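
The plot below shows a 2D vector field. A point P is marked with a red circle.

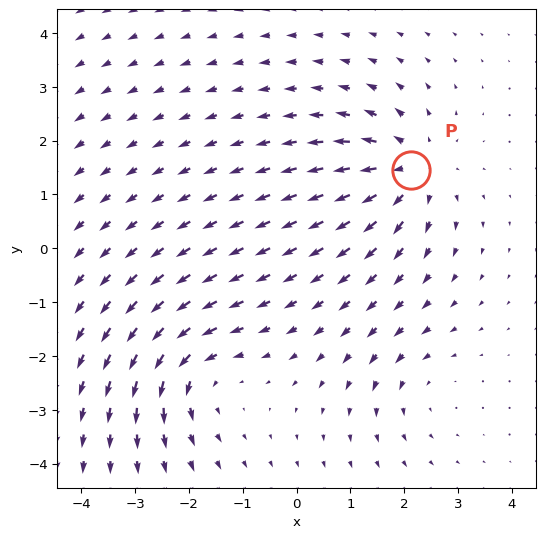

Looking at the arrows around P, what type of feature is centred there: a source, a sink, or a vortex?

source

At P (2.1, 1.5) the arrows spread outward. Divergence about +5, curl ≈0 — positive divergence with near-zero curl is a source.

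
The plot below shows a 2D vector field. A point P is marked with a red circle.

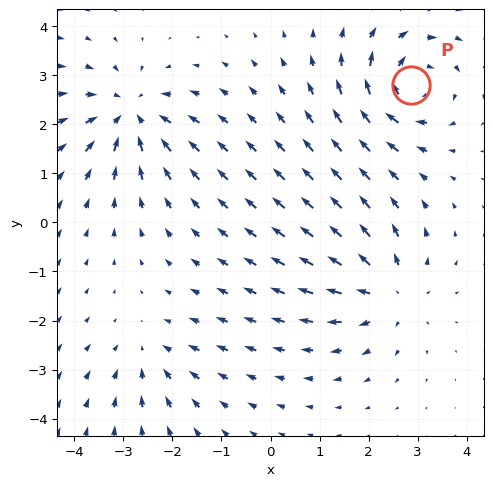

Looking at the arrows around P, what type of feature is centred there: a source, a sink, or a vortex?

At P (2.9, 2.8) the arrows circulate clockwise. Divergence ≈0, curl about -7 — near-zero divergence with nonzero curl is a vortex.

vortex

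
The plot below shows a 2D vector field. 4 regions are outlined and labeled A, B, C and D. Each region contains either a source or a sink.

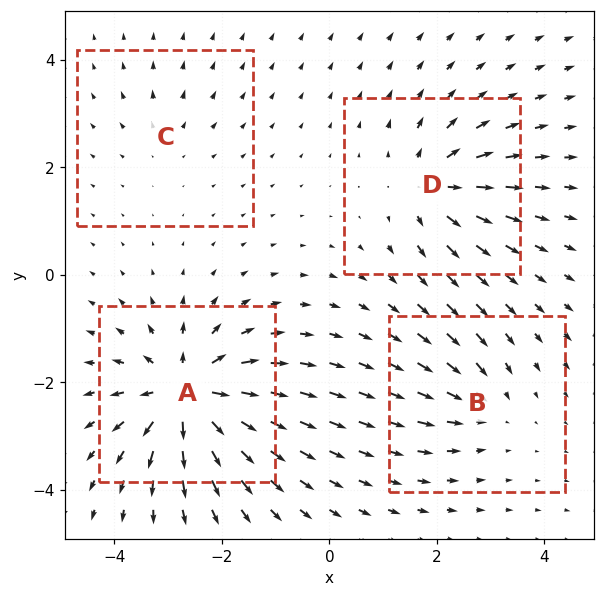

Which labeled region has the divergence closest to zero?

Divergence at each region's feature centre — A: about +9, B: about -4, C: about +2, D: about +6. Region C is closest to zero.

C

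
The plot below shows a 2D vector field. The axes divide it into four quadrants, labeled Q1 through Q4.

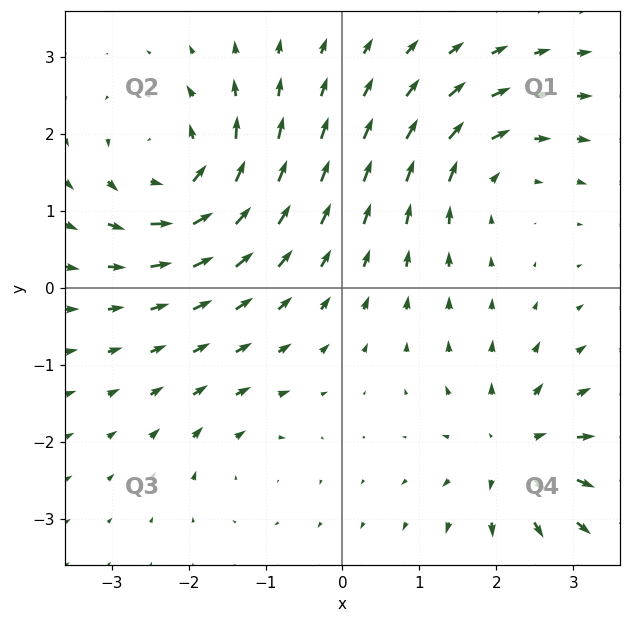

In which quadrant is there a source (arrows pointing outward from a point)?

Q4

The source sits at approximately (2.2, -2.1), which lies in quadrant Q4. The divergence there is about +6, positive as expected for a source.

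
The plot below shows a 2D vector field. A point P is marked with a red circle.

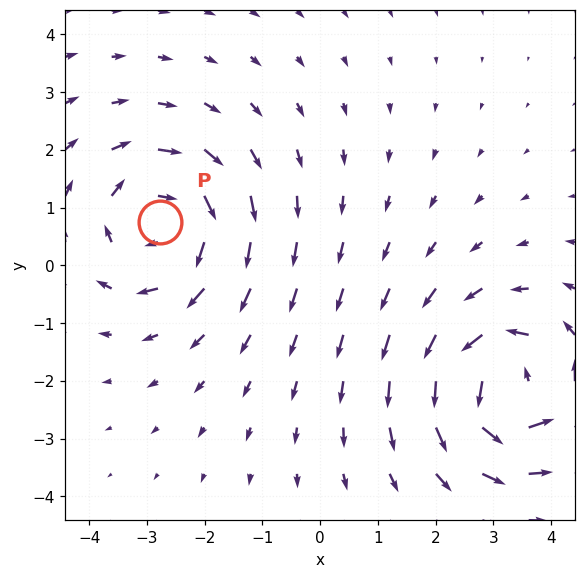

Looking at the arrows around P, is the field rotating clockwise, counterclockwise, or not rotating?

clockwise

Near P at (-2.8, 0.7) the arrows circulate clockwise. The curl (z-component) there is about -4; negative curl means clockwise rotation.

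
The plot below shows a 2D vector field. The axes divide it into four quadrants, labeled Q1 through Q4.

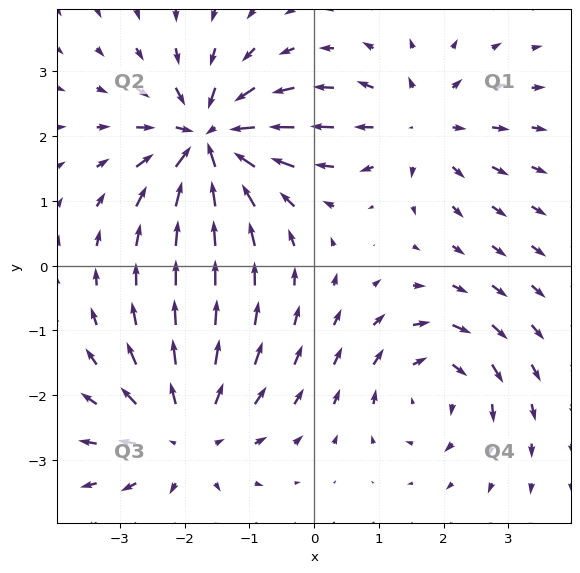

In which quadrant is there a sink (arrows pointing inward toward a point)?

The sink sits at approximately (-1.6, 1.9), which lies in quadrant Q2. The divergence there is about -7, negative as expected for a sink.

Q2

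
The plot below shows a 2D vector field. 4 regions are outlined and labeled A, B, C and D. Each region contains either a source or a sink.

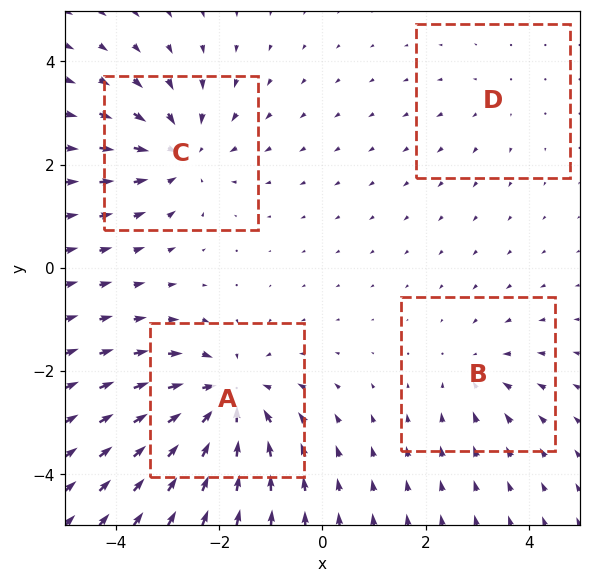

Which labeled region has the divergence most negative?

Divergence at each region's feature centre — A: about -6, B: about -3, C: about -5, D: about +2. Region A is most negative.

A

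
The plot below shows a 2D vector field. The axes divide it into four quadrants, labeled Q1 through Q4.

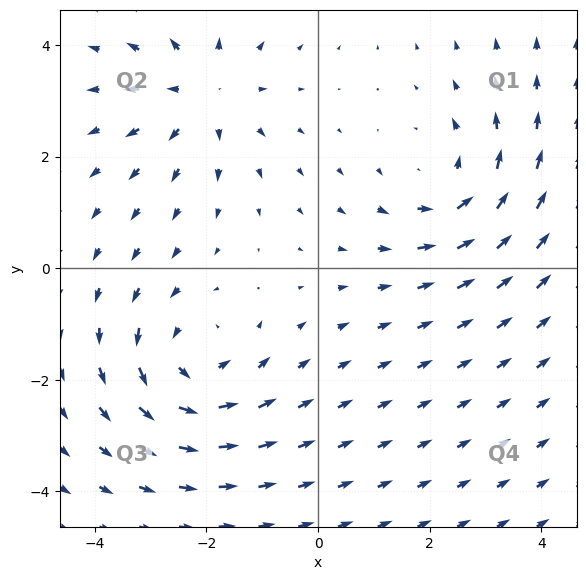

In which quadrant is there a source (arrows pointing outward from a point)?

The source sits at approximately (-2.1, 3.1), which lies in quadrant Q2. The divergence there is about +3, positive as expected for a source.

Q2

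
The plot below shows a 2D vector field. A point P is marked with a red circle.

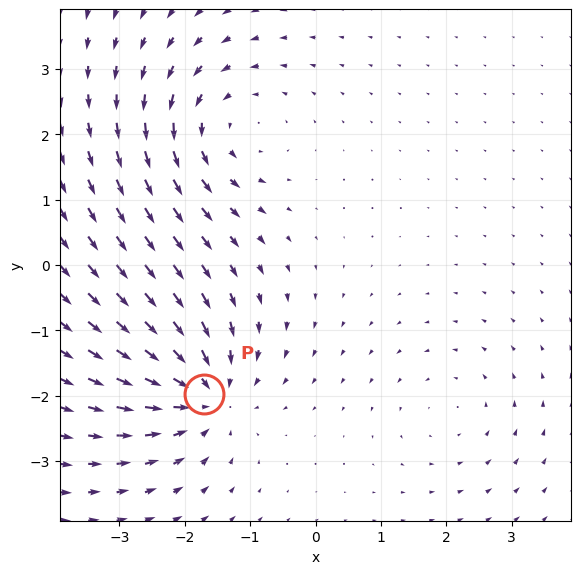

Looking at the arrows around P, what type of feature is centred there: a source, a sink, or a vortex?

At P (-1.7, -2.0) the arrows converge inward. Divergence about -6, curl ≈0 — negative divergence with near-zero curl is a sink.

sink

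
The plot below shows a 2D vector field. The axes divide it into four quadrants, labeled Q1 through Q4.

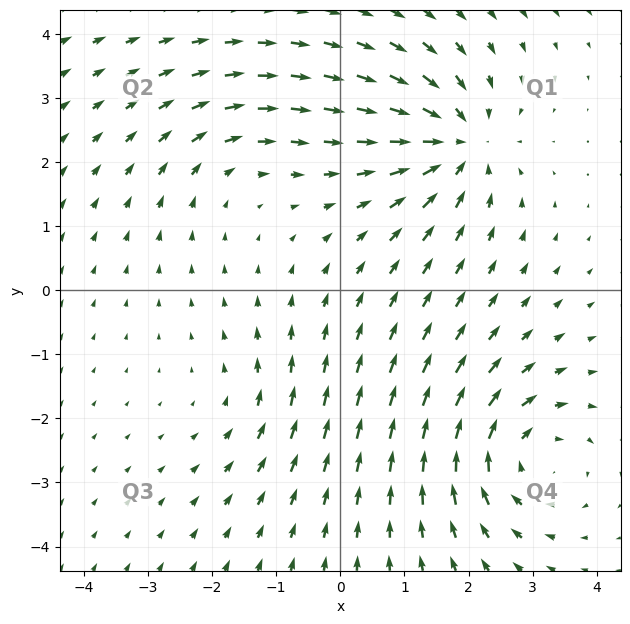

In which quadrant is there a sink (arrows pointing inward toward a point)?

The sink sits at approximately (1.8, 2.3), which lies in quadrant Q1. The divergence there is about -6, negative as expected for a sink.

Q1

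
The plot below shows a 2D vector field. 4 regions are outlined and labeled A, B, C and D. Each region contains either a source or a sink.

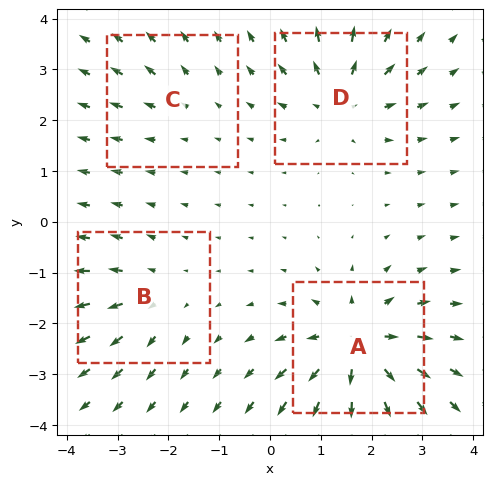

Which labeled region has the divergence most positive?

A

Divergence at each region's feature centre — A: about +8, B: about +4, C: about +2, D: about +6. Region A is most positive.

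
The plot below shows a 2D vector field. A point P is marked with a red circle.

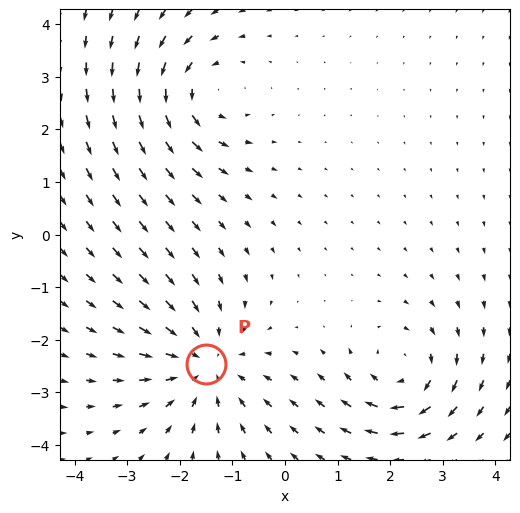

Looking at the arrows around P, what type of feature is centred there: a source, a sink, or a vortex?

At P (-1.5, -2.5) the arrows converge inward. Divergence about -3, curl ≈0 — negative divergence with near-zero curl is a sink.

sink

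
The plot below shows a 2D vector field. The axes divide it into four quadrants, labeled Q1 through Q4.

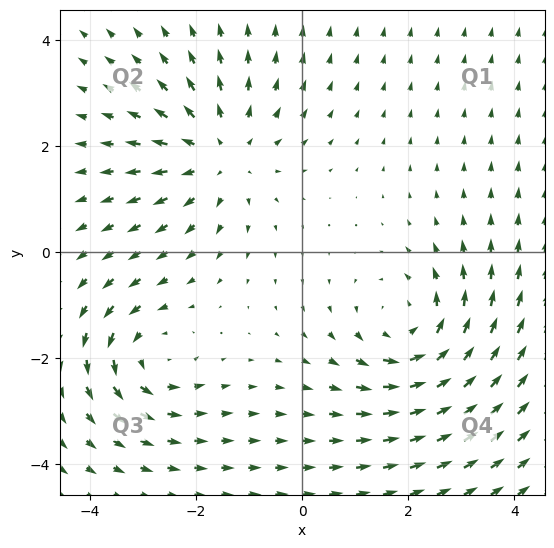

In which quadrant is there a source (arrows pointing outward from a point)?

Q2

The source sits at approximately (-1.5, 1.9), which lies in quadrant Q2. The divergence there is about +4, positive as expected for a source.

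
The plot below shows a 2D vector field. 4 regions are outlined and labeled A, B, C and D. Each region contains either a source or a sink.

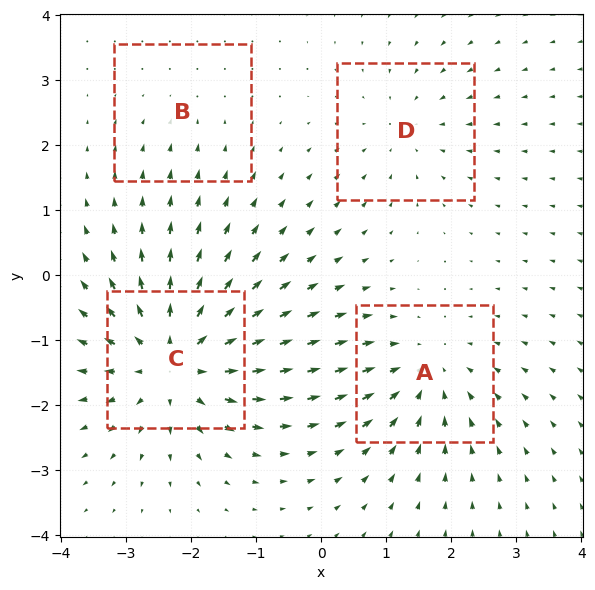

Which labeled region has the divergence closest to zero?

Divergence at each region's feature centre — A: about -4, B: about -2, C: about +7, D: about -3. Region B is closest to zero.

B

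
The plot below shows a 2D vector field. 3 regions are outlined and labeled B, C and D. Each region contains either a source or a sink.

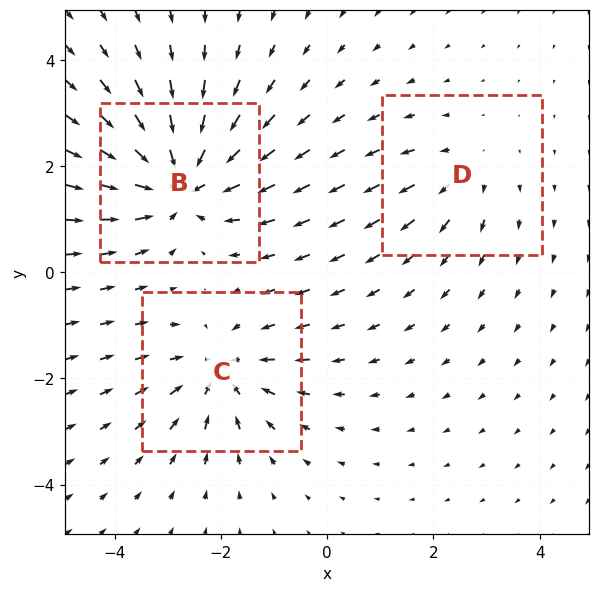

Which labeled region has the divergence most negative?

B

Divergence at each region's feature centre — B: about -5, C: about -3, D: about +2. Region B is most negative.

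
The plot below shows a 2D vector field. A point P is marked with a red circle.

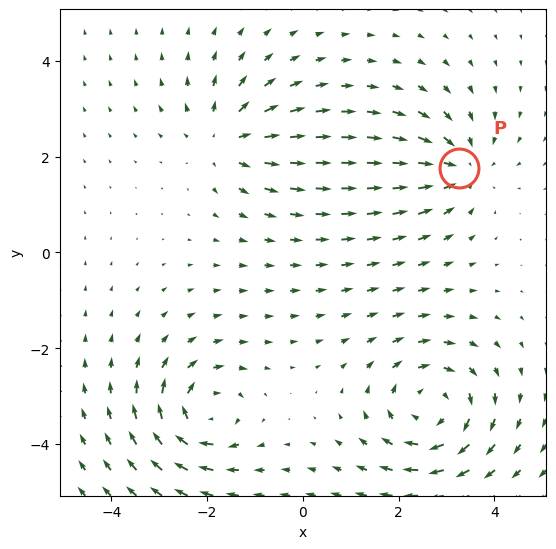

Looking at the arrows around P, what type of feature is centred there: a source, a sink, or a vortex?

At P (3.3, 1.8) the arrows converge inward. Divergence about -3, curl ≈0 — negative divergence with near-zero curl is a sink.

sink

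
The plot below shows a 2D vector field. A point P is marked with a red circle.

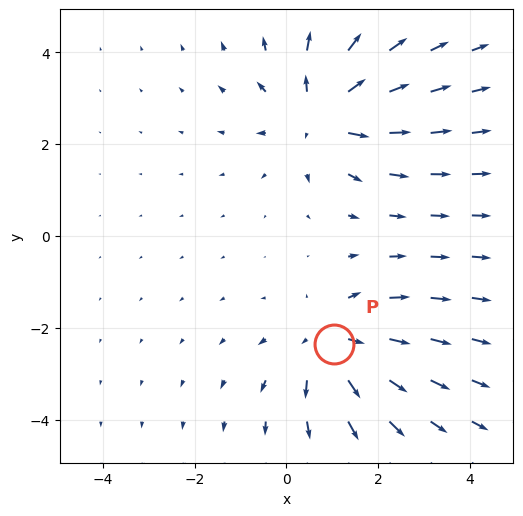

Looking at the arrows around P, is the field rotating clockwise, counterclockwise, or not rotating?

not rotating

Near P at (1.0, -2.3) the arrows show no circulation. The curl there is ≈0.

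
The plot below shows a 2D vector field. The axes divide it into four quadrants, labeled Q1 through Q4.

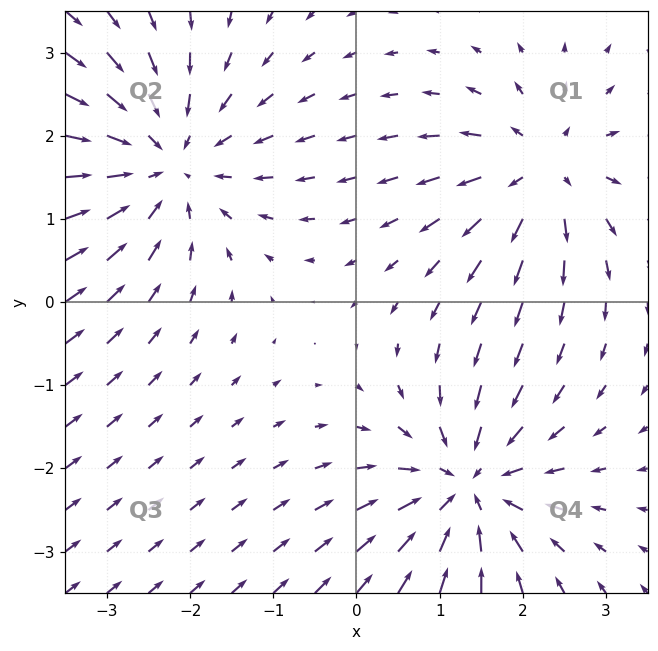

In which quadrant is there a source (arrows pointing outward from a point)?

Q1

The source sits at approximately (2.2, 1.6), which lies in quadrant Q1. The divergence there is about +4, positive as expected for a source.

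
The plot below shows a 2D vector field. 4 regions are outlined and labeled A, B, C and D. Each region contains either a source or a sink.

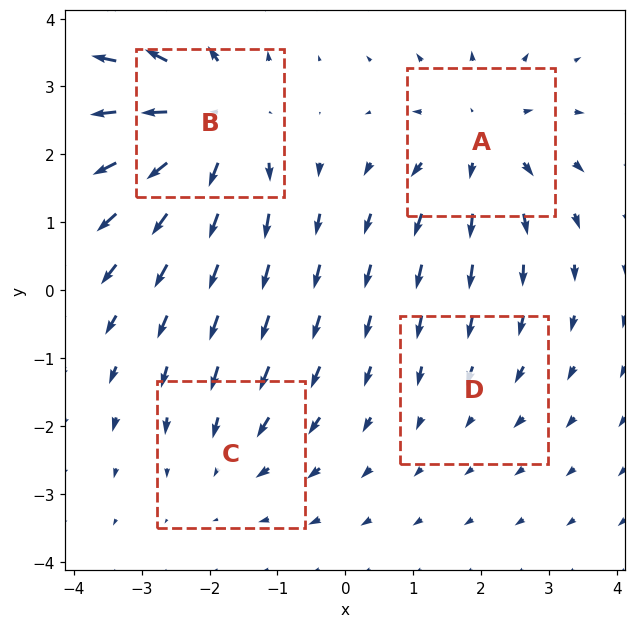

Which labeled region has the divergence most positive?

Divergence at each region's feature centre — A: about +5, B: about +6, C: about -3, D: about -2. Region B is most positive.

B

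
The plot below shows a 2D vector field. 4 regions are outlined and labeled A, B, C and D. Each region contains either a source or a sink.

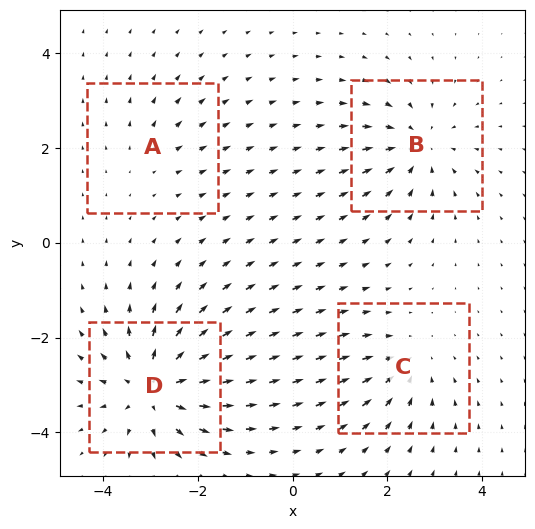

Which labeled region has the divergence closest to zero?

A

Divergence at each region's feature centre — A: about +2, B: about -5, C: about -4, D: about +7. Region A is closest to zero.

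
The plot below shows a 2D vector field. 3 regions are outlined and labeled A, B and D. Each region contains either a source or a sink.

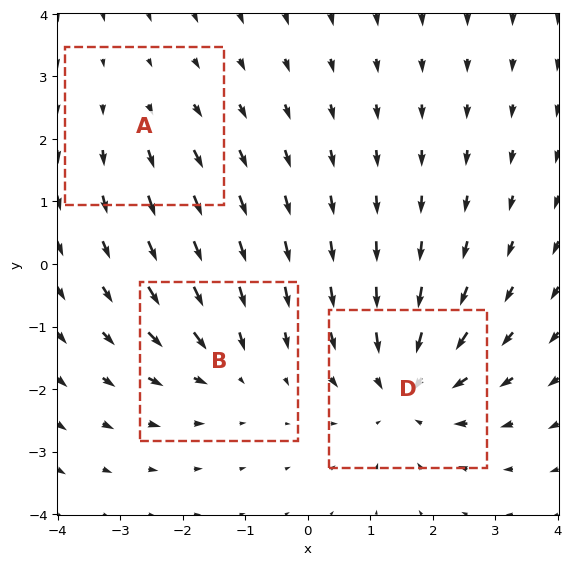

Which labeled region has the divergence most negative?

Divergence at each region's feature centre — A: about +2, B: about -3, D: about -4. Region D is most negative.

D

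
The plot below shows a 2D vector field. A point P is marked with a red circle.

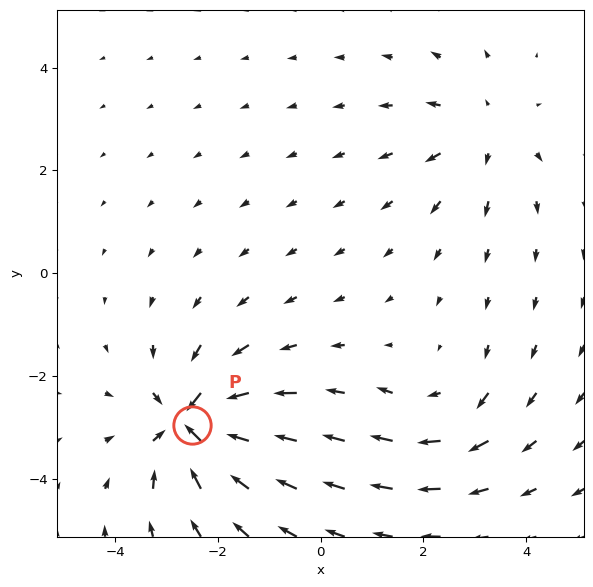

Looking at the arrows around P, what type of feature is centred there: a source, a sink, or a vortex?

At P (-2.5, -2.9) the arrows converge inward. Divergence about -6, curl ≈0 — negative divergence with near-zero curl is a sink.

sink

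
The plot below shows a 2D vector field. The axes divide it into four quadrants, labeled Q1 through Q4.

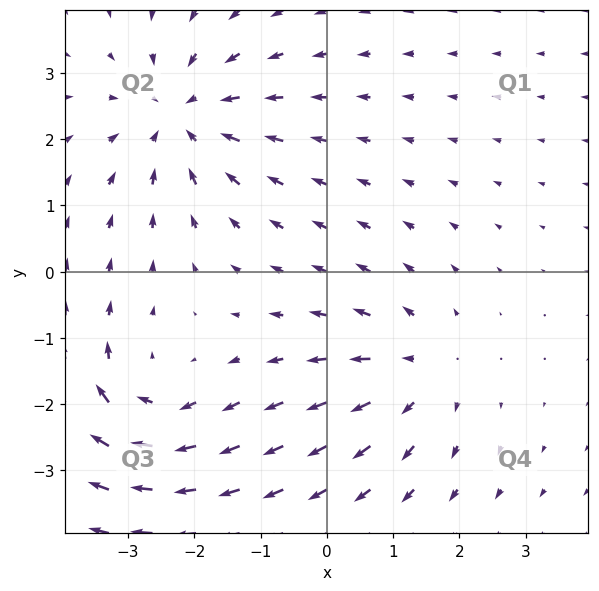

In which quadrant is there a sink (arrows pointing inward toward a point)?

The sink sits at approximately (-2.2, 2.3), which lies in quadrant Q2. The divergence there is about -4, negative as expected for a sink.

Q2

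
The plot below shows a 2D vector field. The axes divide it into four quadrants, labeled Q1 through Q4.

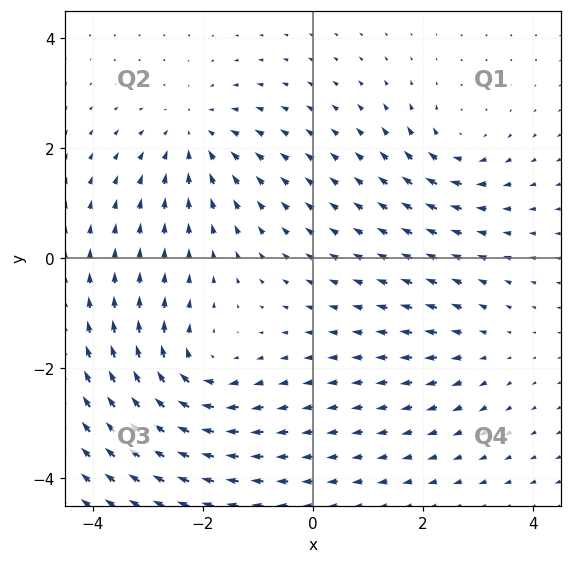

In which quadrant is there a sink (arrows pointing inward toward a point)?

The sink sits at approximately (-2.2, 2.2), which lies in quadrant Q2. The divergence there is about -4, negative as expected for a sink.

Q2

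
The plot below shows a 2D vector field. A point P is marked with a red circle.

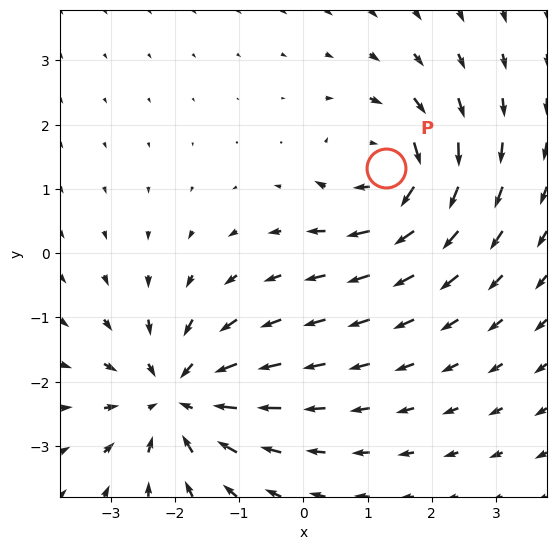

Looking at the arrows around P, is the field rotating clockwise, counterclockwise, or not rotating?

Near P at (1.3, 1.3) the arrows circulate clockwise. The curl (z-component) there is about -5; negative curl means clockwise rotation.

clockwise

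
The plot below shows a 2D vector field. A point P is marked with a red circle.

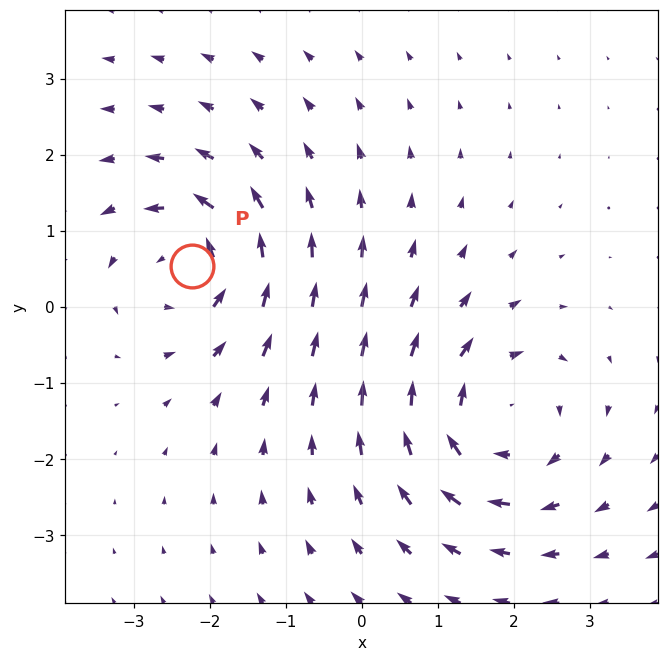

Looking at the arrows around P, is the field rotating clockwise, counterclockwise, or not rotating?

counterclockwise

Near P at (-2.2, 0.5) the arrows circulate counterclockwise. The curl (z-component) there is about +4; positive curl means counterclockwise rotation.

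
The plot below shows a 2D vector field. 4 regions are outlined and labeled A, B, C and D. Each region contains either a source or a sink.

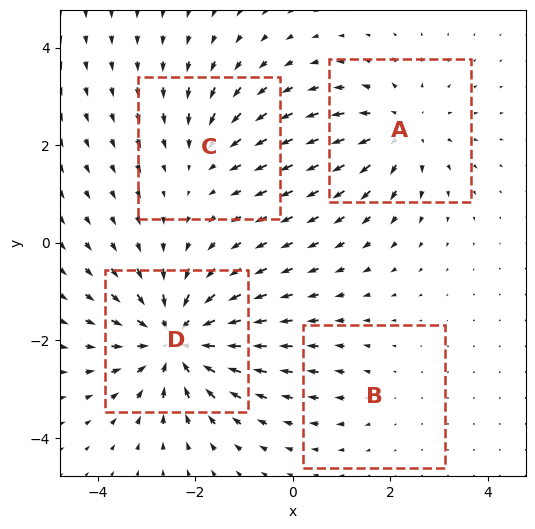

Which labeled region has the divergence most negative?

Divergence at each region's feature centre — A: about +4, B: about +2, C: about -3, D: about -6. Region D is most negative.

D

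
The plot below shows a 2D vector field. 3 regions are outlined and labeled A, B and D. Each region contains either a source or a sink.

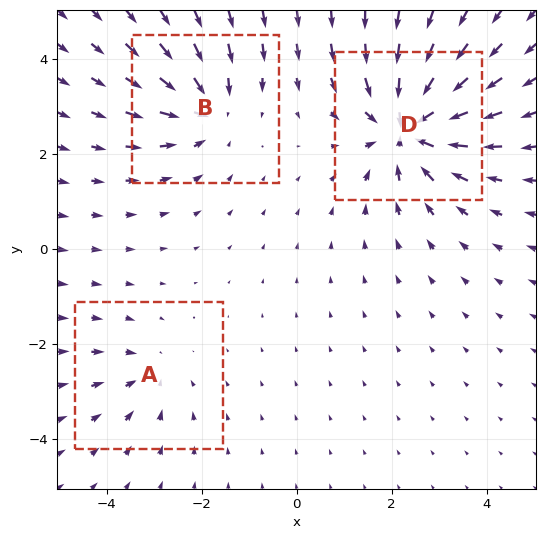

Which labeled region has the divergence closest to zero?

A

Divergence at each region's feature centre — A: about -2, B: about -4, D: about -6. Region A is closest to zero.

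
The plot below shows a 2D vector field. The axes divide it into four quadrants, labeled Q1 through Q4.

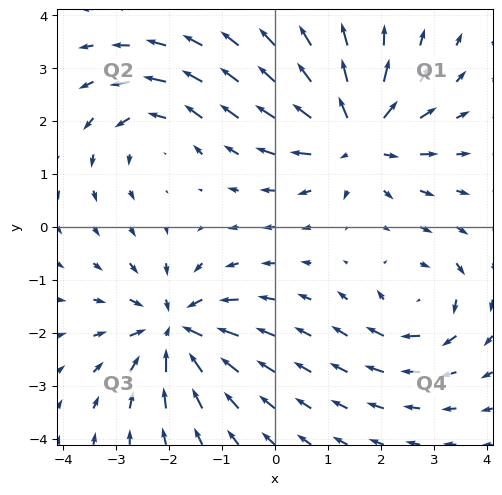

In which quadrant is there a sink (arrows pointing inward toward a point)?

Q3

The sink sits at approximately (-1.9, -1.9), which lies in quadrant Q3. The divergence there is about -5, negative as expected for a sink.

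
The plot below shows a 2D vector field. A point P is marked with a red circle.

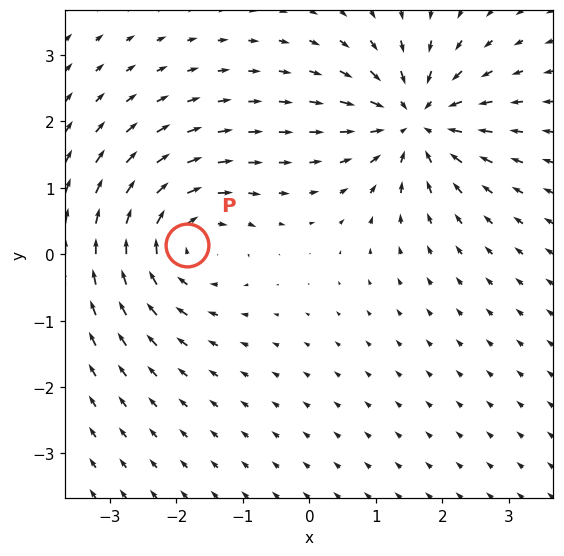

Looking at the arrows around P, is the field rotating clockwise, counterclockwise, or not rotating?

Near P at (-1.8, 0.1) the arrows circulate clockwise. The curl (z-component) there is about -4; negative curl means clockwise rotation.

clockwise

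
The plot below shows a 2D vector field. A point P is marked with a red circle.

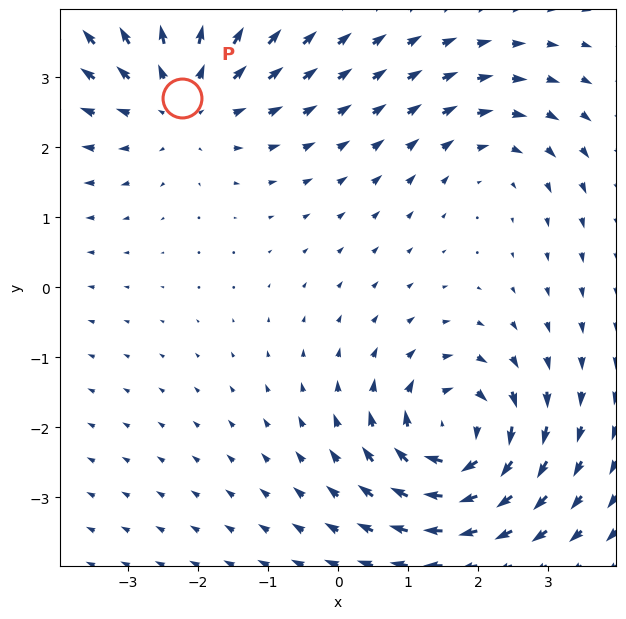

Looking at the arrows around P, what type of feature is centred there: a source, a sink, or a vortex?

At P (-2.2, 2.7) the arrows spread outward. Divergence about +4, curl ≈0 — positive divergence with near-zero curl is a source.

source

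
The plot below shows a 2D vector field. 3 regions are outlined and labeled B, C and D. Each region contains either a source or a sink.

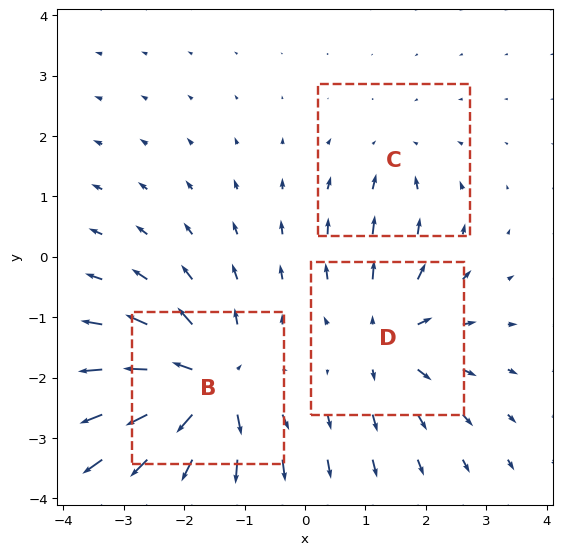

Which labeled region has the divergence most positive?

Divergence at each region's feature centre — B: about +6, C: about -2, D: about +4. Region B is most positive.

B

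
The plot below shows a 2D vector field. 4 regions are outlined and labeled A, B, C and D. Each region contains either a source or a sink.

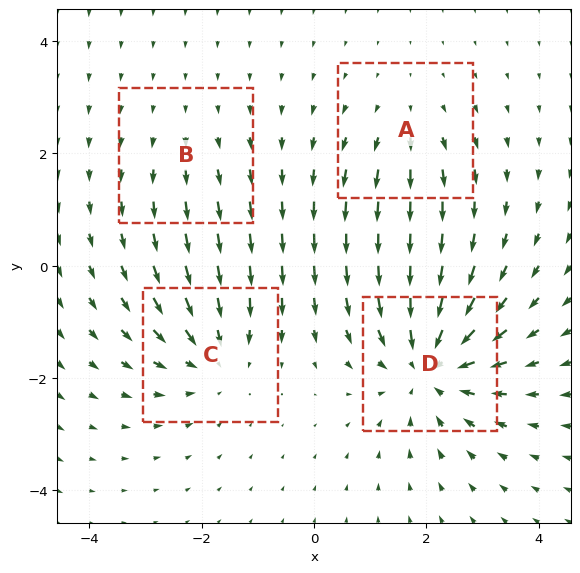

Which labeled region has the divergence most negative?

Divergence at each region's feature centre — A: about +3, B: about +2, C: about -4, D: about -6. Region D is most negative.

D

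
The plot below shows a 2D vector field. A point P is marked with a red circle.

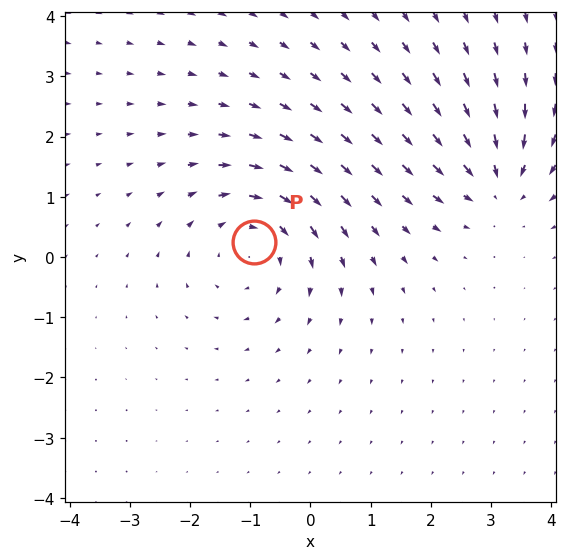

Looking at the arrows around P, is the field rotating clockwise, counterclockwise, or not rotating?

clockwise

Near P at (-0.9, 0.2) the arrows circulate clockwise. The curl (z-component) there is about -4; negative curl means clockwise rotation.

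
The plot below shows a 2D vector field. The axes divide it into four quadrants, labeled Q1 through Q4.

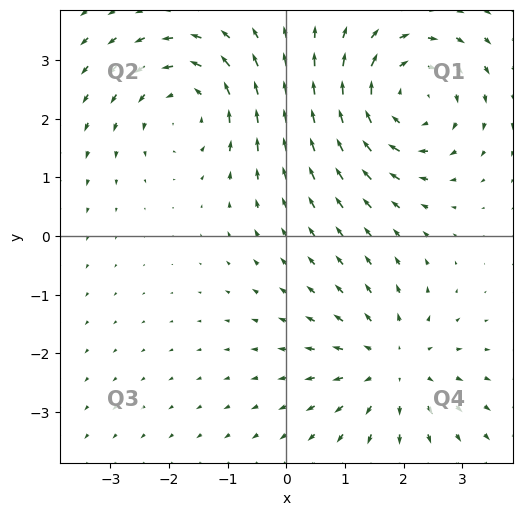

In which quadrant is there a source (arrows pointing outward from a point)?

The source sits at approximately (1.8, -2.2), which lies in quadrant Q4. The divergence there is about +3, positive as expected for a source.

Q4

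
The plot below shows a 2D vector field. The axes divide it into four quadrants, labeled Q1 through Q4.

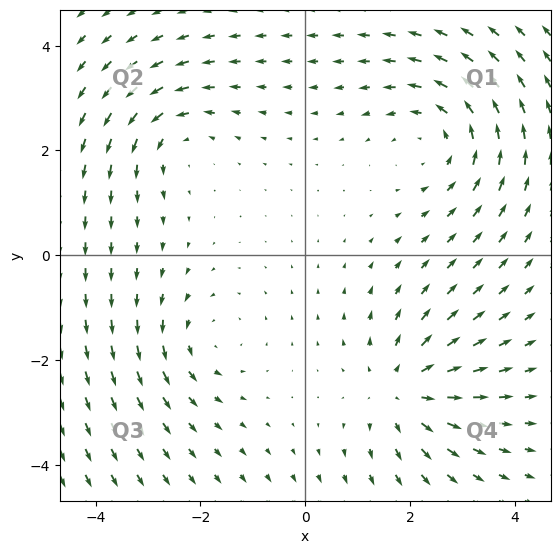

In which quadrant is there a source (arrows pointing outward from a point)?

Q4

The source sits at approximately (1.9, -2.6), which lies in quadrant Q4. The divergence there is about +5, positive as expected for a source.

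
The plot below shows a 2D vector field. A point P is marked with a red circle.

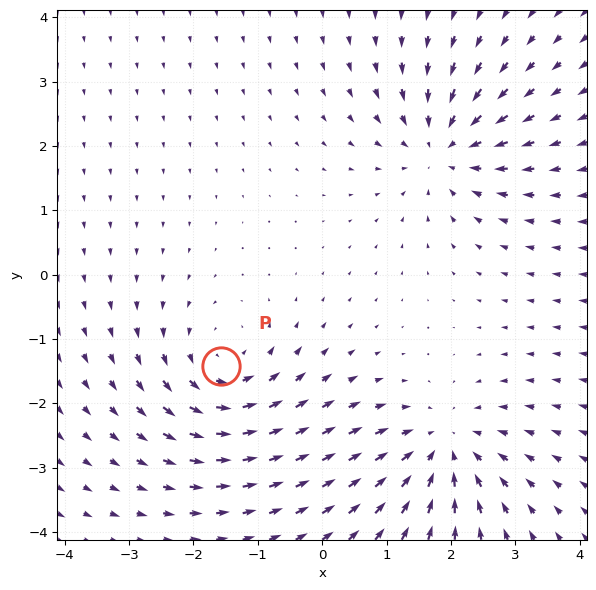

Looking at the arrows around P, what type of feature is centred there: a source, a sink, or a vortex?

vortex

At P (-1.6, -1.4) the arrows circulate counterclockwise. Divergence ≈0, curl about +5 — near-zero divergence with nonzero curl is a vortex.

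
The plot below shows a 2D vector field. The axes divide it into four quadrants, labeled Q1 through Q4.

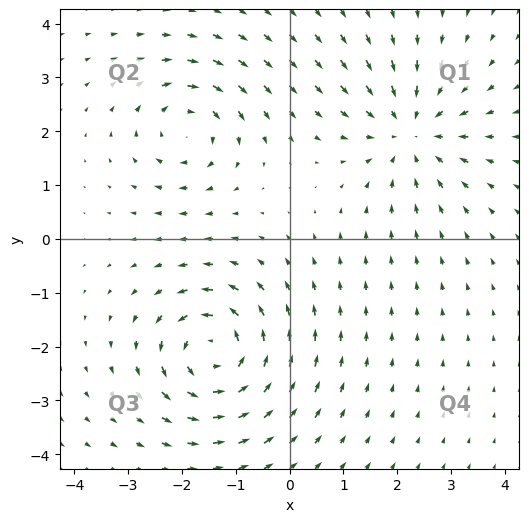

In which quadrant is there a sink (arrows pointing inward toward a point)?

Q1

The sink sits at approximately (2.3, 2.0), which lies in quadrant Q1. The divergence there is about -3, negative as expected for a sink.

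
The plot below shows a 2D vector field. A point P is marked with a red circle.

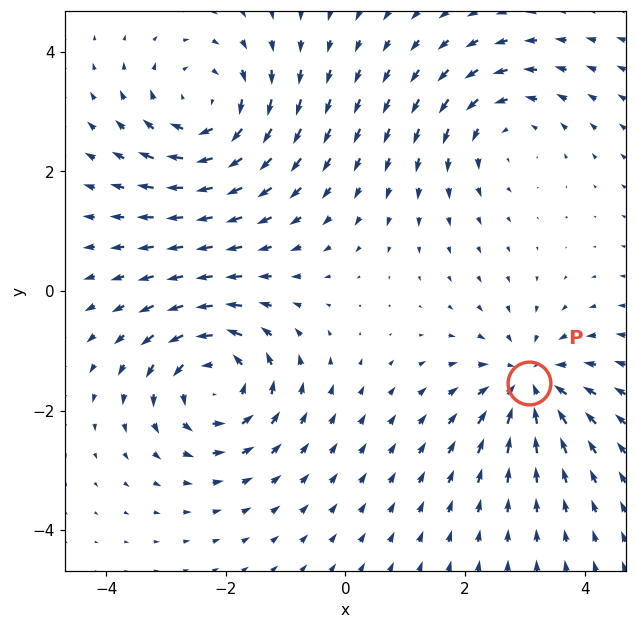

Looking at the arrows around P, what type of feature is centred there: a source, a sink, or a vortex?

At P (3.1, -1.5) the arrows converge inward. Divergence about -5, curl ≈0 — negative divergence with near-zero curl is a sink.

sink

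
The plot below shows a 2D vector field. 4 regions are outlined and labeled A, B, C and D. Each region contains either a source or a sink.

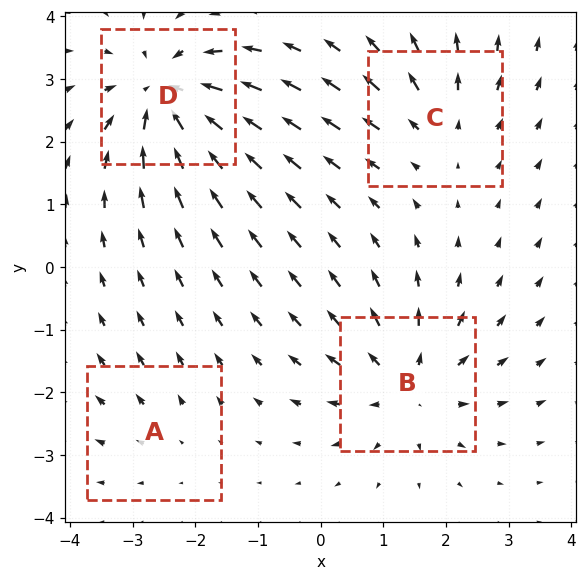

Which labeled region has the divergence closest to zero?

A

Divergence at each region's feature centre — A: about +2, B: about +5, C: about +3, D: about -7. Region A is closest to zero.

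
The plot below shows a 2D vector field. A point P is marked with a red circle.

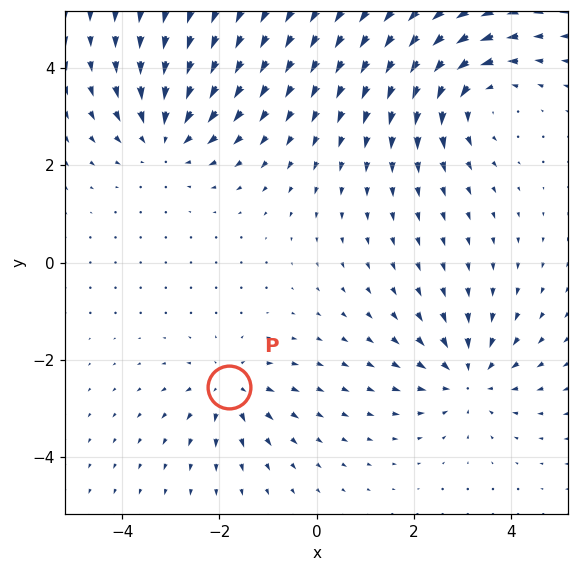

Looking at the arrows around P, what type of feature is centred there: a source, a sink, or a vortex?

At P (-1.8, -2.6) the arrows spread outward. Divergence about +4, curl ≈0 — positive divergence with near-zero curl is a source.

source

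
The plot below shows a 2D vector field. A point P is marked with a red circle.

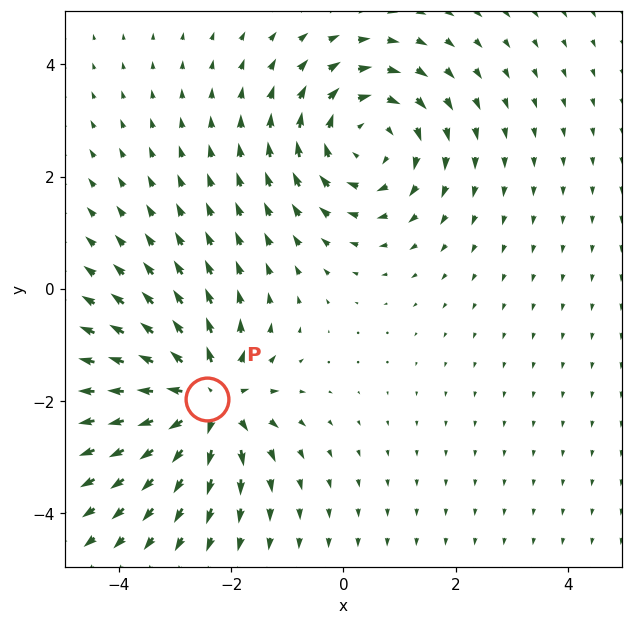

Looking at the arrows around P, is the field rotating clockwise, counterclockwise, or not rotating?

not rotating

Near P at (-2.4, -2.0) the arrows show no circulation. The curl there is ≈0.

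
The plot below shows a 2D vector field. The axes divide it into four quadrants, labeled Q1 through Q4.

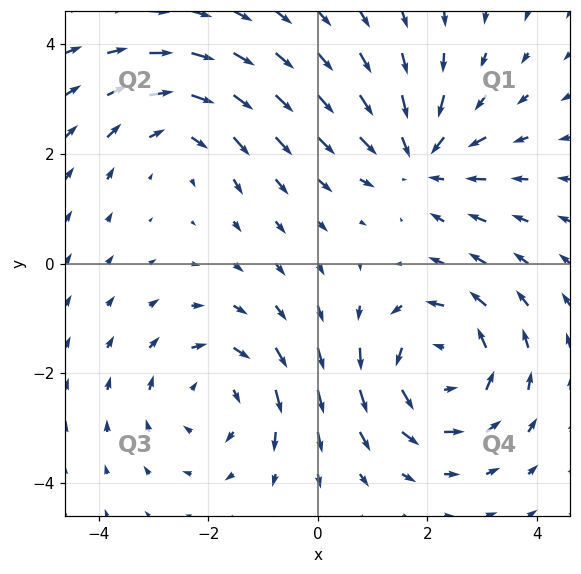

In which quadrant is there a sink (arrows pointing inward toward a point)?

The sink sits at approximately (1.9, 1.9), which lies in quadrant Q1. The divergence there is about -3, negative as expected for a sink.

Q1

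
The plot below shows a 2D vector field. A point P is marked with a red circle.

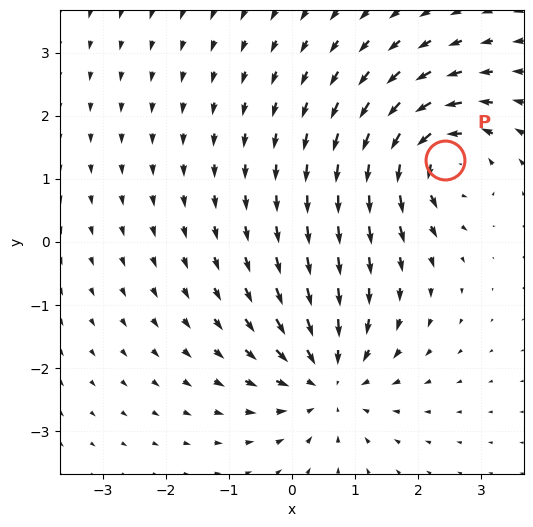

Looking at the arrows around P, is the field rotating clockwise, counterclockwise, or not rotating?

Near P at (2.4, 1.3) the arrows circulate counterclockwise. The curl (z-component) there is about +5; positive curl means counterclockwise rotation.

counterclockwise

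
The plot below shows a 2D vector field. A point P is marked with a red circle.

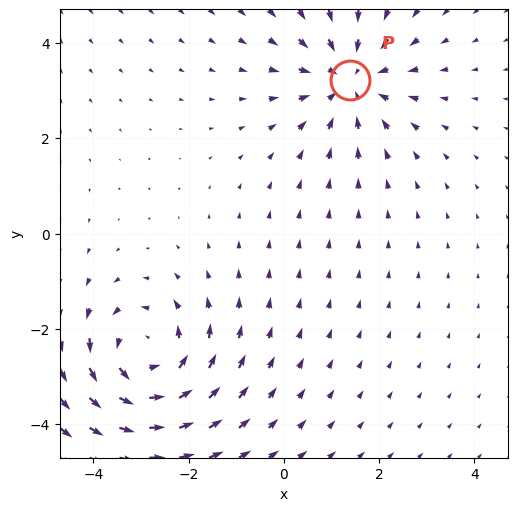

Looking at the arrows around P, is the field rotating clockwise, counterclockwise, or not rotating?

not rotating

Near P at (1.4, 3.2) the arrows show no circulation. The curl there is ≈0.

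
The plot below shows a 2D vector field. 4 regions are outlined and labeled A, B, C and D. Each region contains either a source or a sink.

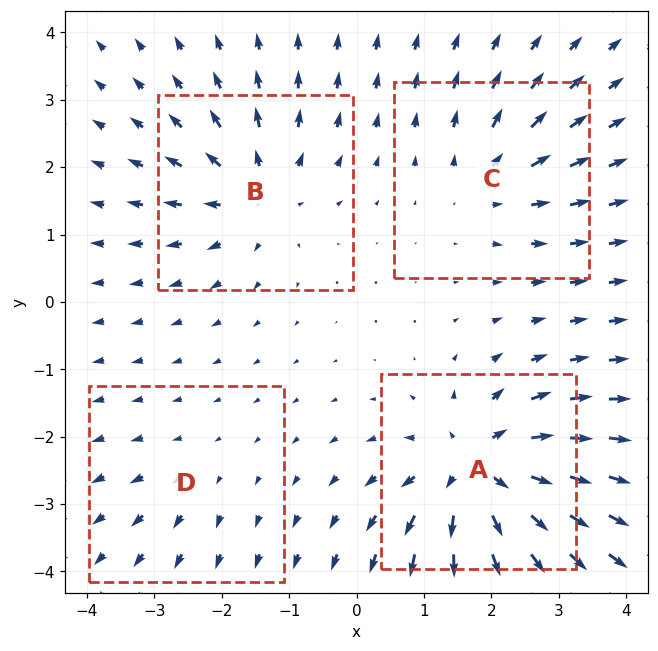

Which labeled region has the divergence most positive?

Divergence at each region's feature centre — A: about +8, B: about +5, C: about +4, D: about +2. Region A is most positive.

A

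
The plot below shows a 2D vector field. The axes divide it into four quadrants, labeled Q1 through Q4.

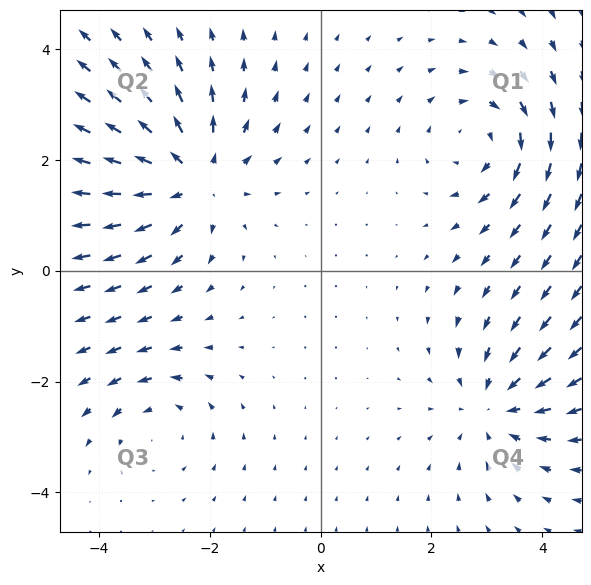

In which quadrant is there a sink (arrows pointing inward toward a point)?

The sink sits at approximately (3.2, -2.4), which lies in quadrant Q4. The divergence there is about -3, negative as expected for a sink.

Q4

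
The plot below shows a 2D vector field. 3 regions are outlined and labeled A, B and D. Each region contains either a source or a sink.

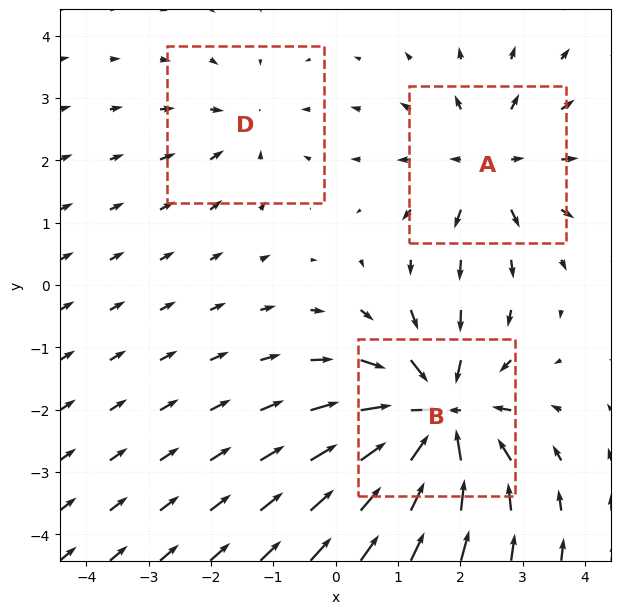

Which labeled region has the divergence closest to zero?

Divergence at each region's feature centre — A: about +3, B: about -6, D: about -2. Region D is closest to zero.

D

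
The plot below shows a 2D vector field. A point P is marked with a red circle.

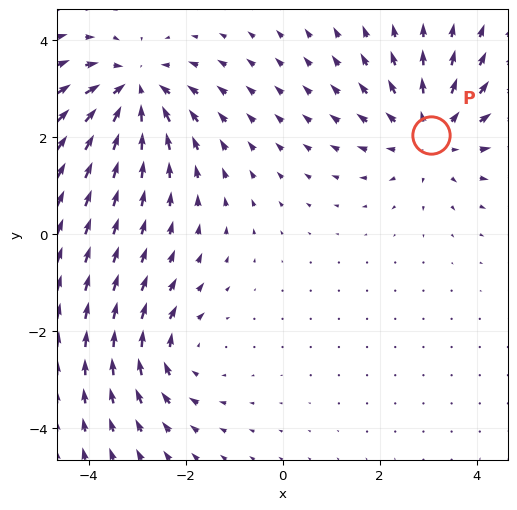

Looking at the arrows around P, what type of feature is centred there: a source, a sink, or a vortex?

At P (3.1, 2.1) the arrows spread outward. Divergence about +3, curl ≈0 — positive divergence with near-zero curl is a source.

source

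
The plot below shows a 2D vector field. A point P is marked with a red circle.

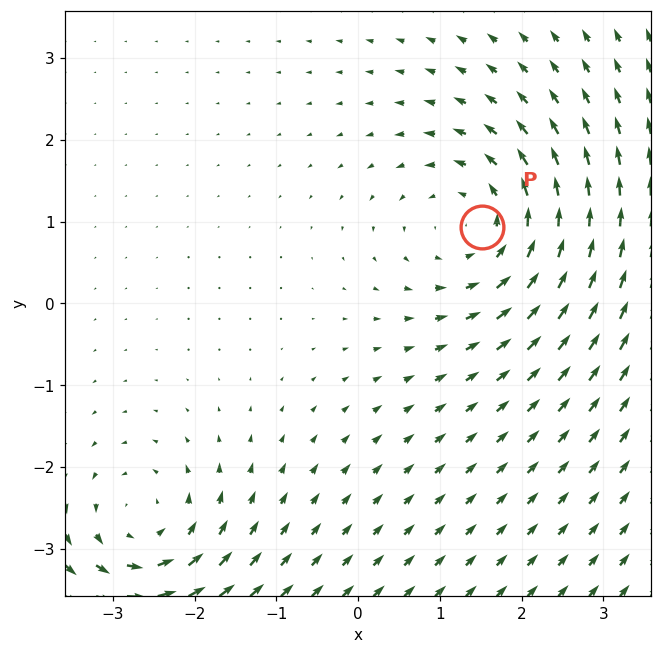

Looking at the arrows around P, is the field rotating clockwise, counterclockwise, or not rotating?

counterclockwise

Near P at (1.5, 0.9) the arrows circulate counterclockwise. The curl (z-component) there is about +4; positive curl means counterclockwise rotation.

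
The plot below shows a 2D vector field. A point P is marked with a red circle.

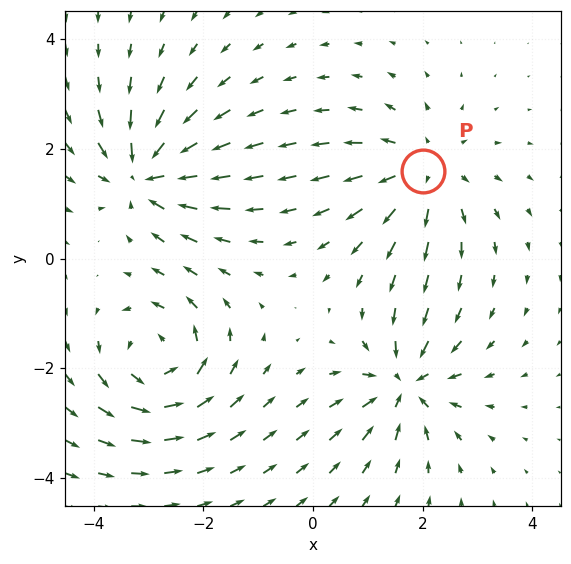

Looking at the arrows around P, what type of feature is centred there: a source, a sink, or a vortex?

At P (2.0, 1.6) the arrows spread outward. Divergence about +3, curl ≈0 — positive divergence with near-zero curl is a source.

source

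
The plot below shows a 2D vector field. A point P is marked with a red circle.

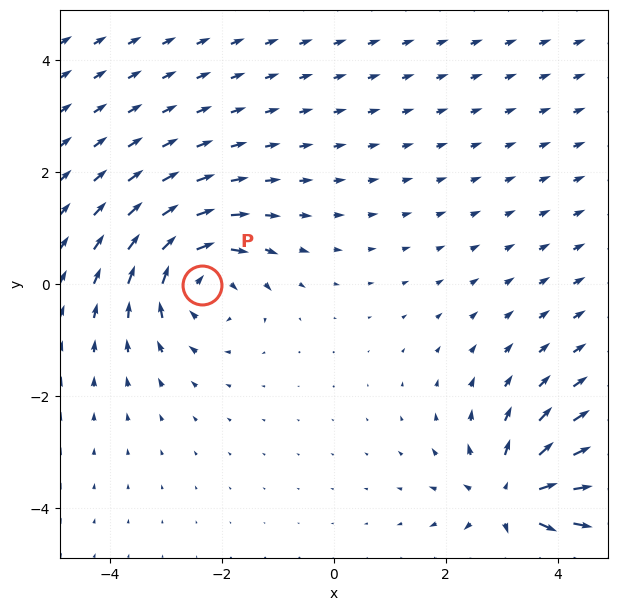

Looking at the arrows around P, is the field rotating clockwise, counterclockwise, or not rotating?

Near P at (-2.4, -0.0) the arrows circulate clockwise. The curl (z-component) there is about -3; negative curl means clockwise rotation.

clockwise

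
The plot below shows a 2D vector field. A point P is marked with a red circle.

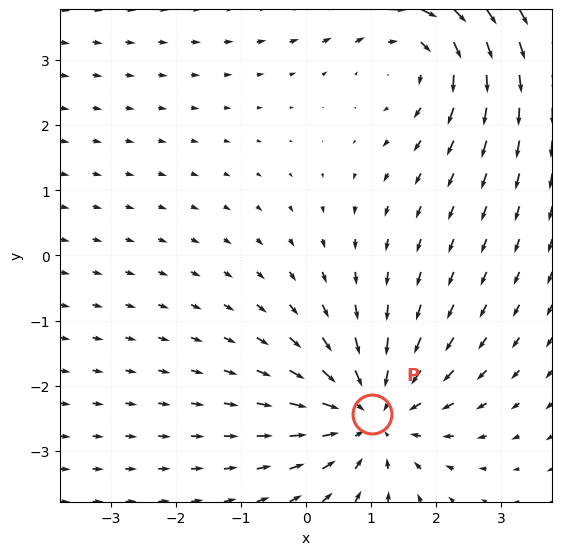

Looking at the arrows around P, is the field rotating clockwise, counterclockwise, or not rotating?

Near P at (1.0, -2.4) the arrows show no circulation. The curl there is ≈0.

not rotating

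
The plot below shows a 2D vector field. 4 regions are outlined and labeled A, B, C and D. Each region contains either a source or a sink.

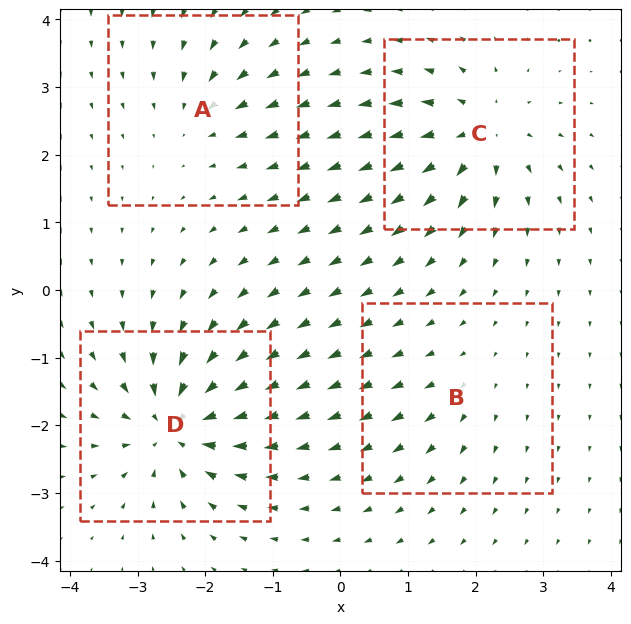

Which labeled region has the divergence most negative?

D

Divergence at each region's feature centre — A: about -4, B: about +3, C: about +7, D: about -8. Region D is most negative.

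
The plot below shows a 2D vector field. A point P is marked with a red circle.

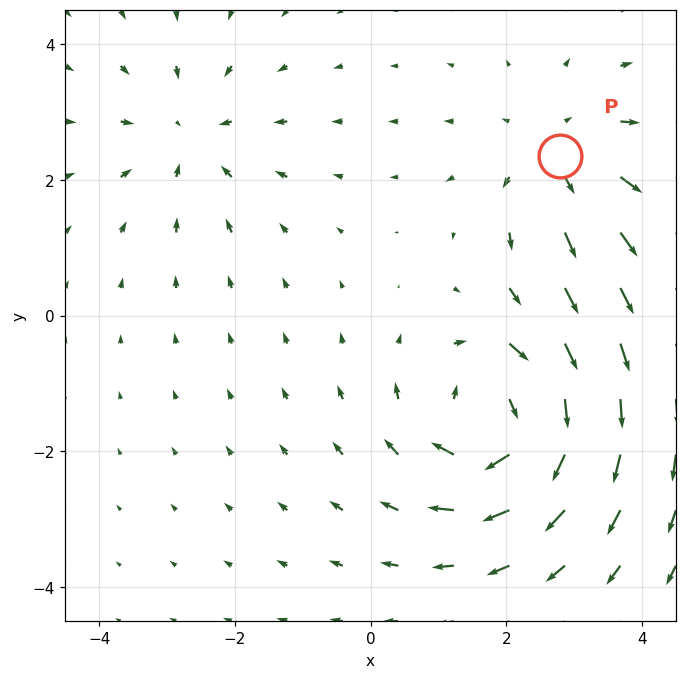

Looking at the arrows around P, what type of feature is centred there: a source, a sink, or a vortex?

source

At P (2.8, 2.4) the arrows spread outward. Divergence about +3, curl ≈0 — positive divergence with near-zero curl is a source.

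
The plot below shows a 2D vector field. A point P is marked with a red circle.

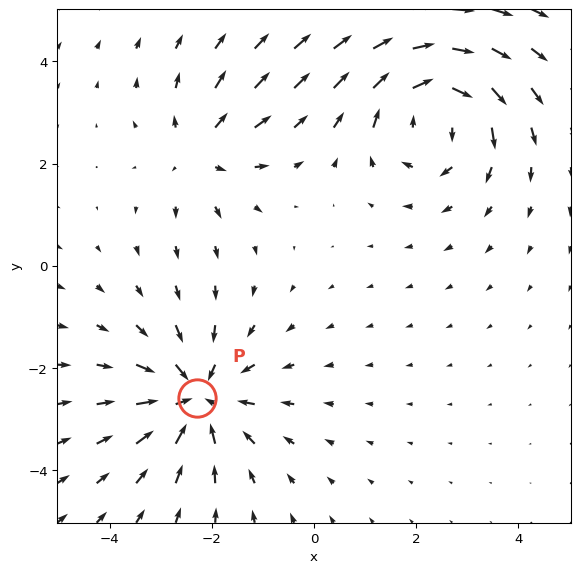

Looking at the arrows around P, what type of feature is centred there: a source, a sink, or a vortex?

sink

At P (-2.3, -2.6) the arrows converge inward. Divergence about -4, curl ≈0 — negative divergence with near-zero curl is a sink.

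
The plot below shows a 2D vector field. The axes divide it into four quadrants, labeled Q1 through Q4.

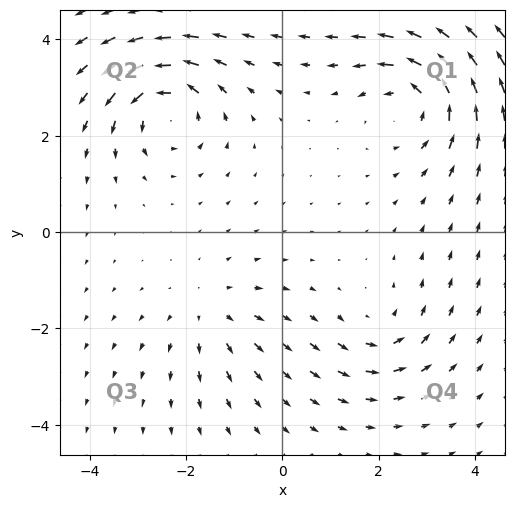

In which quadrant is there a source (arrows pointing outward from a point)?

The source sits at approximately (-1.5, -1.6), which lies in quadrant Q3. The divergence there is about +3, positive as expected for a source.

Q3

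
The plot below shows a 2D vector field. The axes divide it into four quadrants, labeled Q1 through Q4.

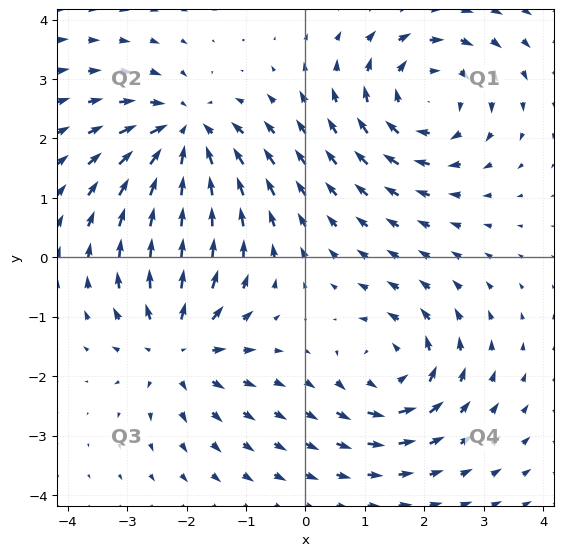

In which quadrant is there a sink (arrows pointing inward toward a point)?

The sink sits at approximately (-2.0, 2.0), which lies in quadrant Q2. The divergence there is about -4, negative as expected for a sink.

Q2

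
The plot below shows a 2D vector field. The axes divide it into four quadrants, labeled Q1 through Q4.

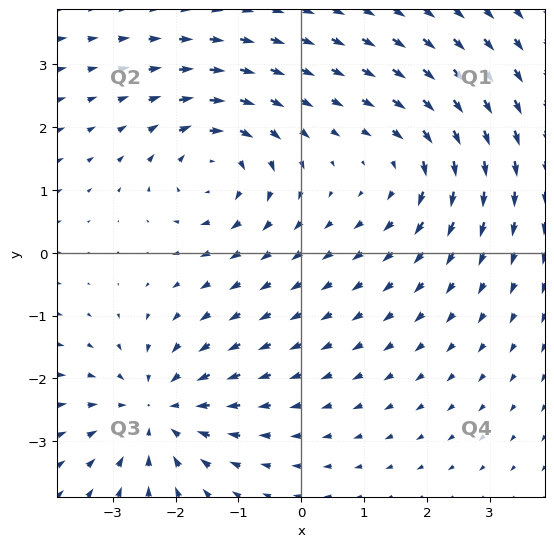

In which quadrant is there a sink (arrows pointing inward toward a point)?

Q3

The sink sits at approximately (-2.3, -2.5), which lies in quadrant Q3. The divergence there is about -4, negative as expected for a sink.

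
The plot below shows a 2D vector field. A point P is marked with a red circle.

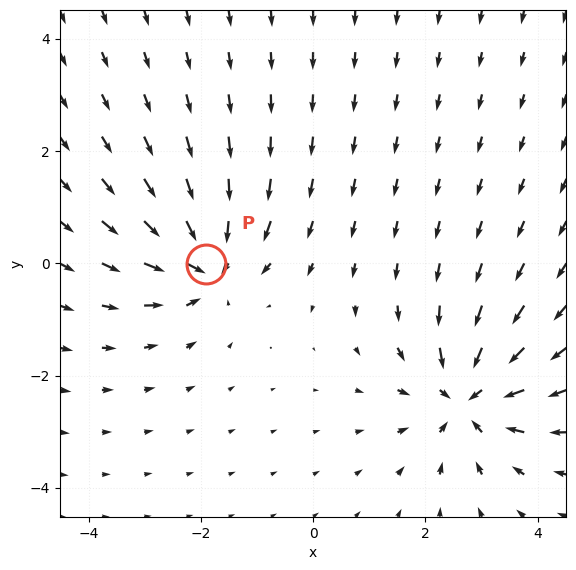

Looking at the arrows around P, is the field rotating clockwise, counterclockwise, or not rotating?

Near P at (-1.9, -0.0) the arrows show no circulation. The curl there is ≈0.

not rotating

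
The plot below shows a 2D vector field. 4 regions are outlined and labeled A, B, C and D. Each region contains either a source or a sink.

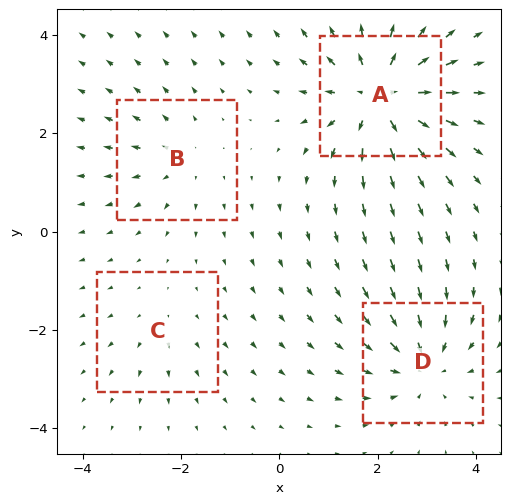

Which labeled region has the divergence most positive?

Divergence at each region's feature centre — A: about +7, B: about +3, C: about +2, D: about -5. Region A is most positive.

A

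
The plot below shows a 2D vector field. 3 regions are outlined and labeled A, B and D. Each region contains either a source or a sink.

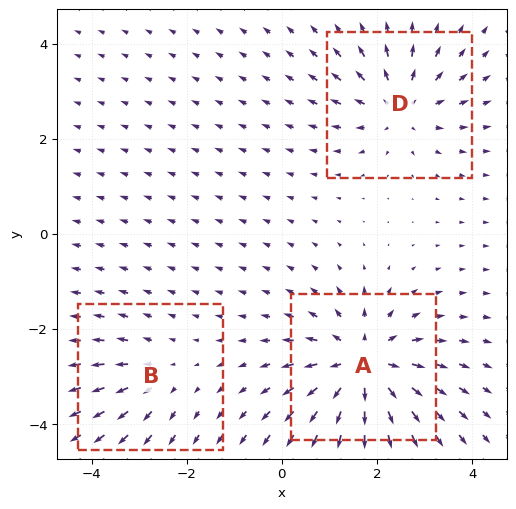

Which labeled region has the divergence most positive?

Divergence at each region's feature centre — A: about +5, B: about +2, D: about +4. Region A is most positive.

A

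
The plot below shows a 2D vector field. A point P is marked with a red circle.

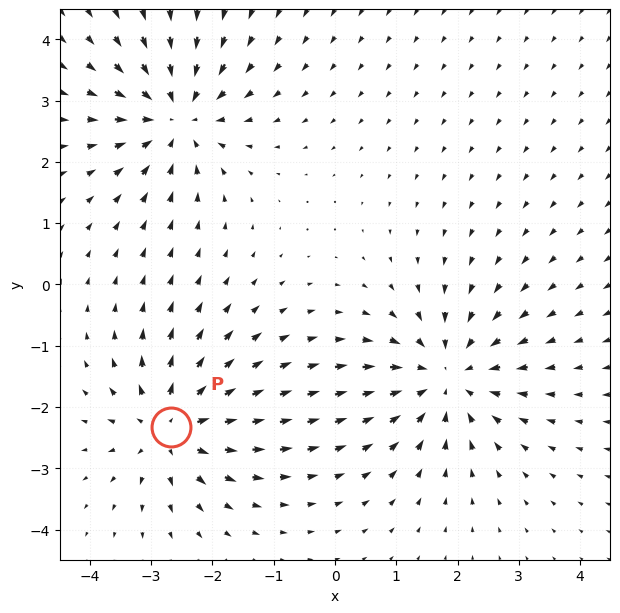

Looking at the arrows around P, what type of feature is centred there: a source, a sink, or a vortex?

source

At P (-2.7, -2.3) the arrows spread outward. Divergence about +5, curl ≈0 — positive divergence with near-zero curl is a source.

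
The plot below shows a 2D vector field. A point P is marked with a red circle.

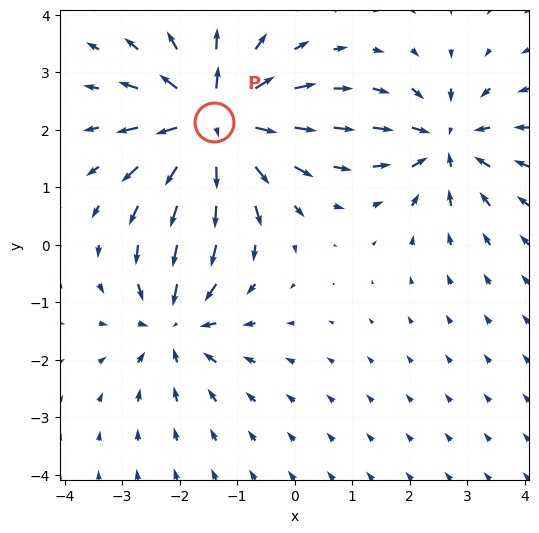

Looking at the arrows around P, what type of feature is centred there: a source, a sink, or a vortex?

At P (-1.4, 2.1) the arrows spread outward. Divergence about +5, curl ≈0 — positive divergence with near-zero curl is a source.

source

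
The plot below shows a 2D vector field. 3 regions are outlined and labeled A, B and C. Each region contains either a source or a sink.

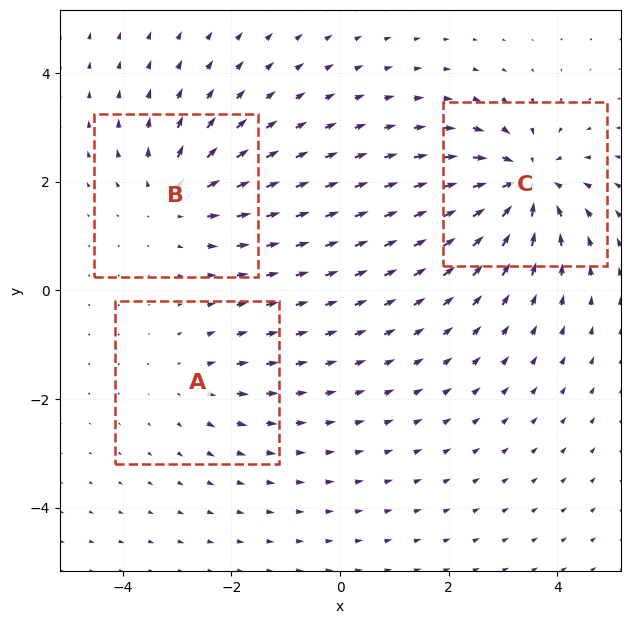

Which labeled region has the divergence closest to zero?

A

Divergence at each region's feature centre — A: about +2, B: about +4, C: about -6. Region A is closest to zero.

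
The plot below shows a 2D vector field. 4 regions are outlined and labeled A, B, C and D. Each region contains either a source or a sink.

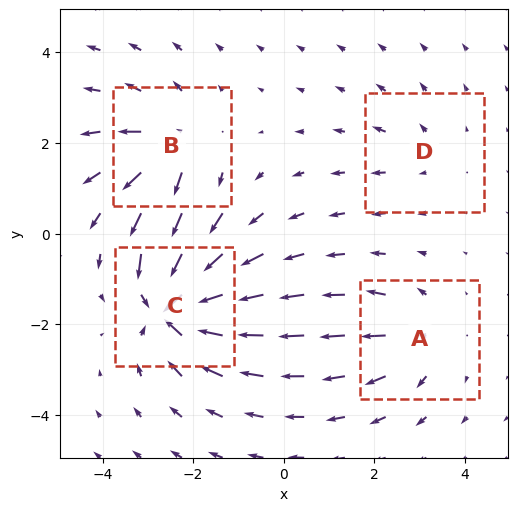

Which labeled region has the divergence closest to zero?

D

Divergence at each region's feature centre — A: about +4, B: about +5, C: about -8, D: about +2. Region D is closest to zero.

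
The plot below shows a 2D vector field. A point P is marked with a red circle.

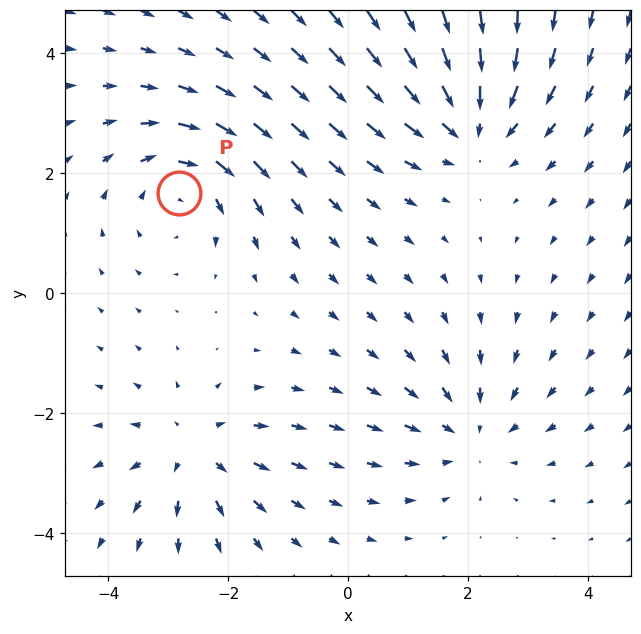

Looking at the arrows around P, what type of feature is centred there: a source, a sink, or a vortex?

At P (-2.8, 1.7) the arrows circulate clockwise. Divergence ≈0, curl about -5 — near-zero divergence with nonzero curl is a vortex.

vortex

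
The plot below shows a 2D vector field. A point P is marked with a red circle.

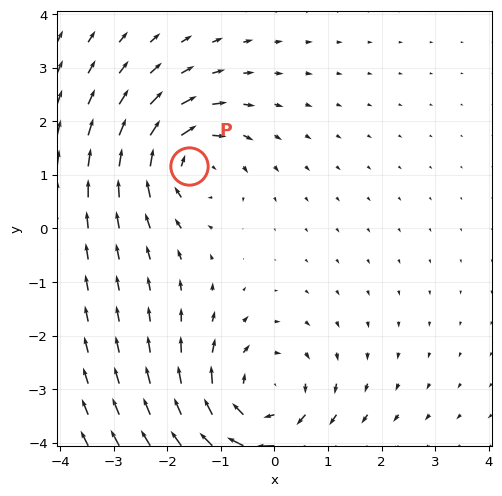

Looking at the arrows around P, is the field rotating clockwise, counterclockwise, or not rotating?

clockwise

Near P at (-1.6, 1.2) the arrows circulate clockwise. The curl (z-component) there is about -4; negative curl means clockwise rotation.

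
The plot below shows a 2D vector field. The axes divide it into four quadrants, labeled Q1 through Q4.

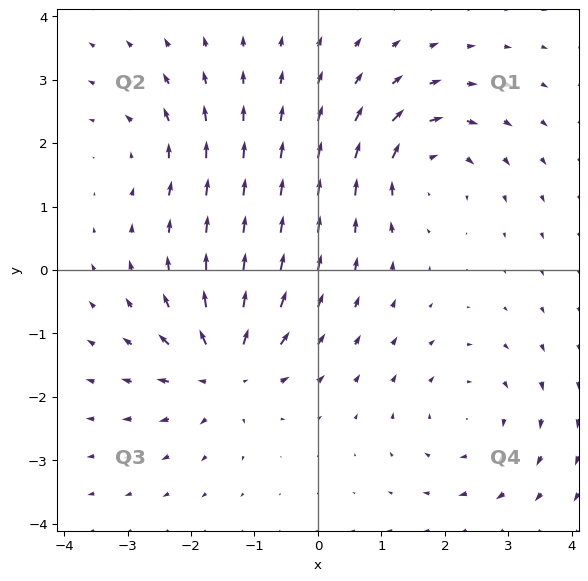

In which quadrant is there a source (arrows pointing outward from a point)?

The source sits at approximately (-1.5, -1.6), which lies in quadrant Q3. The divergence there is about +6, positive as expected for a source.

Q3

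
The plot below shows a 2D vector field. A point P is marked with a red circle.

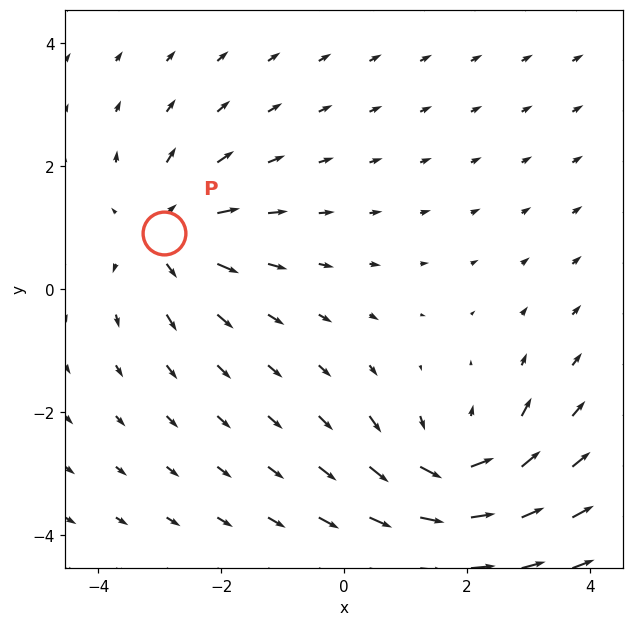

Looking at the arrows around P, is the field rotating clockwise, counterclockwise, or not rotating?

not rotating

Near P at (-2.9, 0.9) the arrows show no circulation. The curl there is ≈0.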